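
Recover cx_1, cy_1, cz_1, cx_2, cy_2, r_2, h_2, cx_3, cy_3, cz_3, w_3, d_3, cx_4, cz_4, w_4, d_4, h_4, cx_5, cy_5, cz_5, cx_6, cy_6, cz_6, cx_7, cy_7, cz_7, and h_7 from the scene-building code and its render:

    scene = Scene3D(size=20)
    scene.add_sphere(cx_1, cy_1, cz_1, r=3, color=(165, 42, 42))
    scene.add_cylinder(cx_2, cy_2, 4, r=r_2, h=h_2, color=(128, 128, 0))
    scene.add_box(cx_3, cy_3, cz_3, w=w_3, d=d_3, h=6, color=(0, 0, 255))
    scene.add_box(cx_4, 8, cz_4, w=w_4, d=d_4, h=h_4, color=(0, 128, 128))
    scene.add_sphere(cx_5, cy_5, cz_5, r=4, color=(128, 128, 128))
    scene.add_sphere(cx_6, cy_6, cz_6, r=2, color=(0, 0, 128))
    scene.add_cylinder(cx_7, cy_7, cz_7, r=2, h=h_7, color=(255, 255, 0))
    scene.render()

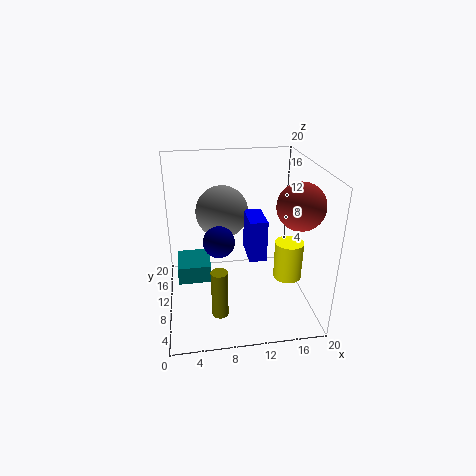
cx_1 = 17, cy_1 = 5.5, cz_1 = 16, cx_2 = 6.5, cy_2 = 2, r_2 = 1, h_2 = 6, cx_3 = 11.5, cy_3 = 9, cz_3 = 6.5, w_3 = 2.5, d_3 = 5, cx_4 = 1.5, cz_4 = 4.5, w_4 = 4.5, d_4 = 5, h_4 = 2.5, cx_5 = 8.5, cy_5 = 16, cz_5 = 11.5, cx_6 = 7, cy_6 = 6.5, cz_6 = 11.5, cx_7 = 17, cy_7 = 8.5, cz_7 = 4, h_7 = 5.5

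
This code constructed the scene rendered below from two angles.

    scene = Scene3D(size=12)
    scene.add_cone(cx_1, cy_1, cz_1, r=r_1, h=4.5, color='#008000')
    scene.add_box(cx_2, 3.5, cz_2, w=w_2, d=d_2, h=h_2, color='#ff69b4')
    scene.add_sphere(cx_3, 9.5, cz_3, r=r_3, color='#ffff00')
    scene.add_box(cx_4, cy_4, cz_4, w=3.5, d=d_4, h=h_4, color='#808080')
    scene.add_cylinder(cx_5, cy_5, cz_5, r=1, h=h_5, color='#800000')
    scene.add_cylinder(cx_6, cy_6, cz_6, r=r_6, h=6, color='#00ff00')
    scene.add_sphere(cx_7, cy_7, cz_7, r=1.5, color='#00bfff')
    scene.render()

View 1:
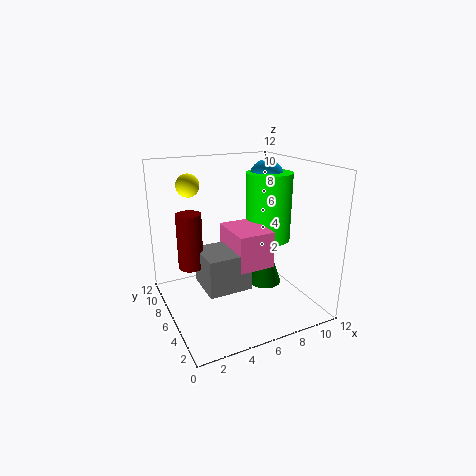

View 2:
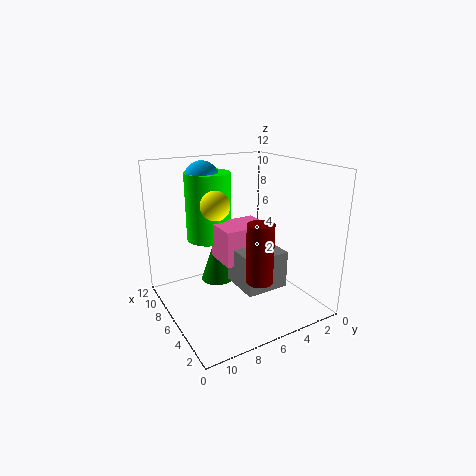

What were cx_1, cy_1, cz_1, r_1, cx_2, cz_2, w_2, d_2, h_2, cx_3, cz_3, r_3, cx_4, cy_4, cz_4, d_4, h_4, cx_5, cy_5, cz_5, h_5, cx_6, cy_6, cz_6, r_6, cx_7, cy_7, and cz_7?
cx_1 = 9
cy_1 = 6.5
cz_1 = 1
r_1 = 1.5
cx_2 = 5
cz_2 = 4
w_2 = 3
d_2 = 4
h_2 = 3
cx_3 = 3
cz_3 = 10
r_3 = 1
cx_4 = 2.5
cy_4 = 3.5
cz_4 = 2.5
d_4 = 3.5
h_4 = 3
cx_5 = 2
cy_5 = 6.5
cz_5 = 4
h_5 = 4.5
cx_6 = 9.5
cy_6 = 7
cz_6 = 5
r_6 = 2
cx_7 = 9.5
cy_7 = 7.5
cz_7 = 10.5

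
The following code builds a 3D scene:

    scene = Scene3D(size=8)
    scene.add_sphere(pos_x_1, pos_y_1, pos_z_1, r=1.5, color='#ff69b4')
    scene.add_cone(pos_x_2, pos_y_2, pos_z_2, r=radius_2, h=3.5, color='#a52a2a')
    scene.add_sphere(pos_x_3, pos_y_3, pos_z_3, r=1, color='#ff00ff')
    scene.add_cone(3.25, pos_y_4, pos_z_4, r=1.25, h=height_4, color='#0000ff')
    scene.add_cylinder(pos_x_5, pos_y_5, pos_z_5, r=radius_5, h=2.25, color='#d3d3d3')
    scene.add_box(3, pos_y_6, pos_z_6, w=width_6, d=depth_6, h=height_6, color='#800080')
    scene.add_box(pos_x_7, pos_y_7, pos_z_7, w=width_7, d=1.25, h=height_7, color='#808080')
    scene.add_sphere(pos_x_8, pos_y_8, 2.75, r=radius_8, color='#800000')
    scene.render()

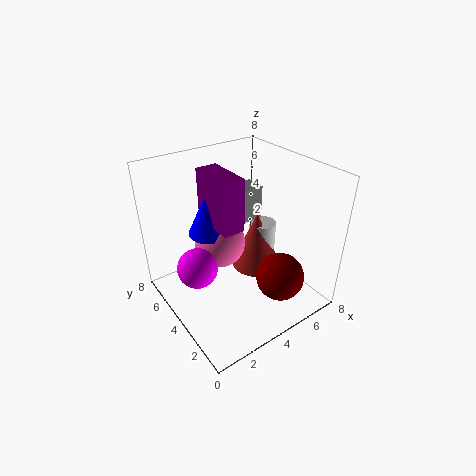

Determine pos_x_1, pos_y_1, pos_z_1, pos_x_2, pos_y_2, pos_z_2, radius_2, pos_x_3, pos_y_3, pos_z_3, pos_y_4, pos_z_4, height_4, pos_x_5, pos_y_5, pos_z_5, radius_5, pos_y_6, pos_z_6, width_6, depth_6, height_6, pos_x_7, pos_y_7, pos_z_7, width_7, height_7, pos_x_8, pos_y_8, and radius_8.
pos_x_1 = 3.75
pos_y_1 = 5.5
pos_z_1 = 3
pos_x_2 = 5.75
pos_y_2 = 4.5
pos_z_2 = 1.25
radius_2 = 1.5
pos_x_3 = 1
pos_y_3 = 3.25
pos_z_3 = 3.75
pos_y_4 = 5.75
pos_z_4 = 3.75
height_4 = 2.75
pos_x_5 = 6.25
pos_y_5 = 4.5
pos_z_5 = 1.75
radius_5 = 0.75
pos_y_6 = 3.75
pos_z_6 = 4.5
width_6 = 1.25
depth_6 = 2.75
height_6 = 3
pos_x_7 = 5
pos_y_7 = 4.75
pos_z_7 = 4.25
width_7 = 1.25
height_7 = 2
pos_x_8 = 4.75
pos_y_8 = 1.25
radius_8 = 1.25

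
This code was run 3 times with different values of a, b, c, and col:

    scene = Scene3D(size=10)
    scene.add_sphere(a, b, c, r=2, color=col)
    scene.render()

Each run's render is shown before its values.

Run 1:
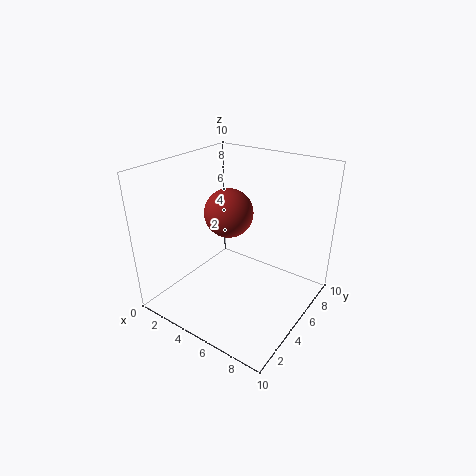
a = 2
b = 8
c = 5
col = 'brown'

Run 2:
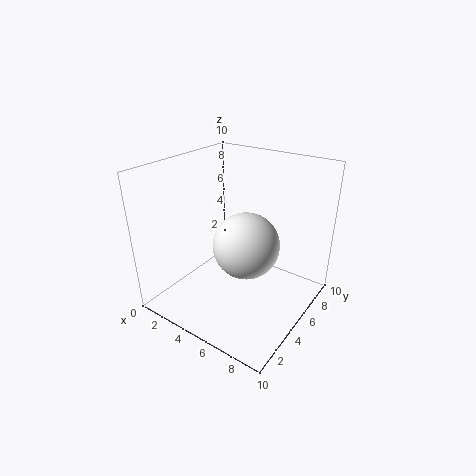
a = 7
b = 3
c = 6
col = 'white'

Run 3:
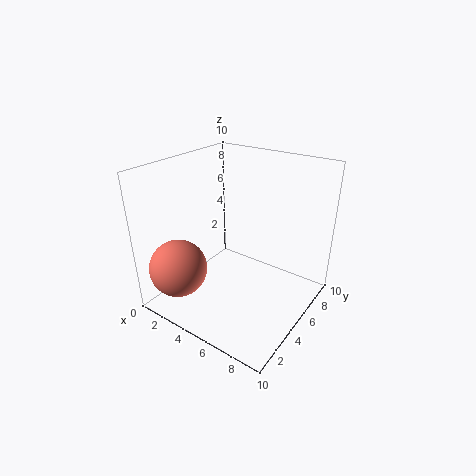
a = 2
b = 2
c = 3
col = 'salmon'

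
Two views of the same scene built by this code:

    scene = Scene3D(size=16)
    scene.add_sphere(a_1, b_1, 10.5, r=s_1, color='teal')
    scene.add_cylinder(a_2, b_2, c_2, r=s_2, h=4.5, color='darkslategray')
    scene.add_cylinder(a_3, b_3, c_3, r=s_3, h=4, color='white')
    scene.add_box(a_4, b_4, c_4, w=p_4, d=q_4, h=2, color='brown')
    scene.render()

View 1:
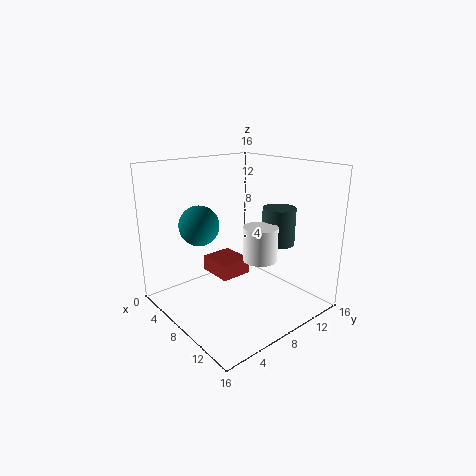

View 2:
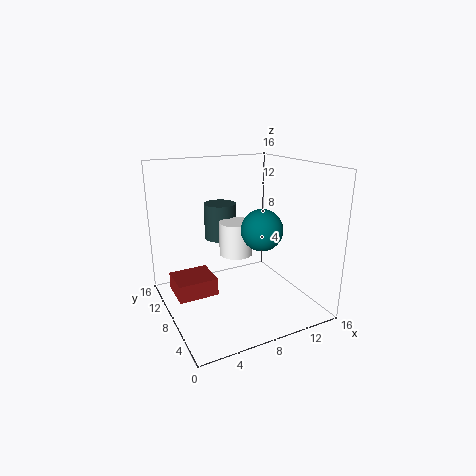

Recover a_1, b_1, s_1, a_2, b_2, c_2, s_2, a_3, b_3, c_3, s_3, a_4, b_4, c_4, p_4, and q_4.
a_1 = 8; b_1 = 3; s_1 = 2; a_2 = 8.5; b_2 = 14; c_2 = 6; s_2 = 2; a_3 = 9; b_3 = 10.5; c_3 = 5; s_3 = 2; a_4 = 1; b_4 = 8; c_4 = 1.5; p_4 = 4.5; q_4 = 4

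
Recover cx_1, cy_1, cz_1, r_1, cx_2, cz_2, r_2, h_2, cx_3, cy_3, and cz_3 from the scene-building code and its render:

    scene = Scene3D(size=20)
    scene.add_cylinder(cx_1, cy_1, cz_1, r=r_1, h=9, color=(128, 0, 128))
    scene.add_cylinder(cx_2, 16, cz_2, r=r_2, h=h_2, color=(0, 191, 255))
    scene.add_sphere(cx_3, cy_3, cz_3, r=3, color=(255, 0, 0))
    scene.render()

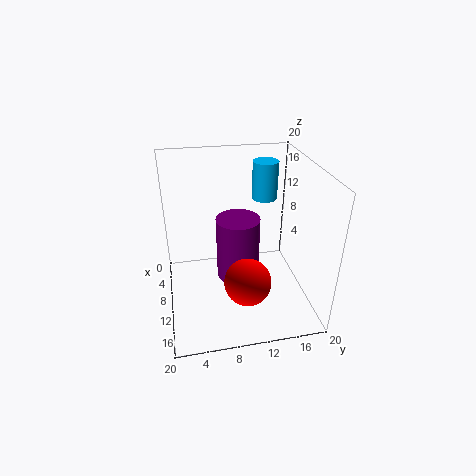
cx_1 = 10
cy_1 = 10
cz_1 = 4
r_1 = 3
cx_2 = 2
cz_2 = 12
r_2 = 2
h_2 = 6
cx_3 = 16
cy_3 = 10
cz_3 = 7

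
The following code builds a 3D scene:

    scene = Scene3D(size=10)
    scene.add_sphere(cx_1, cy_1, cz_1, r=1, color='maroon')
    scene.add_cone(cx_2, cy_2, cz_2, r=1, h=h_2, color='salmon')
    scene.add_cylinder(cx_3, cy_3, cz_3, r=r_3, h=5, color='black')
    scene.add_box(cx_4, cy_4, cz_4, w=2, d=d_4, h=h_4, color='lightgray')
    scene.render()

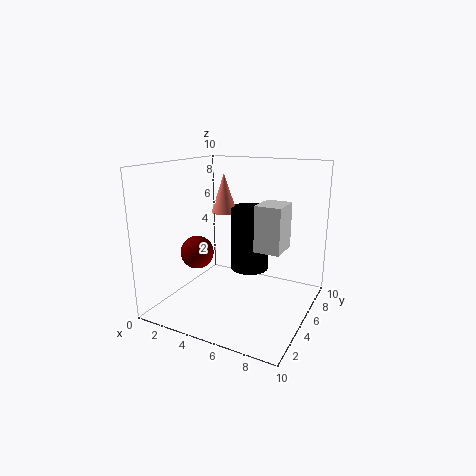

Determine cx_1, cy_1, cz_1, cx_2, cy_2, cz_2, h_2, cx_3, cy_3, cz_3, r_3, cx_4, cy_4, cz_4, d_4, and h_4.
cx_1 = 4, cy_1 = 1.5, cz_1 = 5, cx_2 = 2.5, cy_2 = 7.5, cz_2 = 6, h_2 = 3, cx_3 = 4.5, cy_3 = 8, cz_3 = 1.5, r_3 = 1.5, cx_4 = 5.5, cy_4 = 6.5, cz_4 = 3.5, d_4 = 2.5, h_4 = 3.5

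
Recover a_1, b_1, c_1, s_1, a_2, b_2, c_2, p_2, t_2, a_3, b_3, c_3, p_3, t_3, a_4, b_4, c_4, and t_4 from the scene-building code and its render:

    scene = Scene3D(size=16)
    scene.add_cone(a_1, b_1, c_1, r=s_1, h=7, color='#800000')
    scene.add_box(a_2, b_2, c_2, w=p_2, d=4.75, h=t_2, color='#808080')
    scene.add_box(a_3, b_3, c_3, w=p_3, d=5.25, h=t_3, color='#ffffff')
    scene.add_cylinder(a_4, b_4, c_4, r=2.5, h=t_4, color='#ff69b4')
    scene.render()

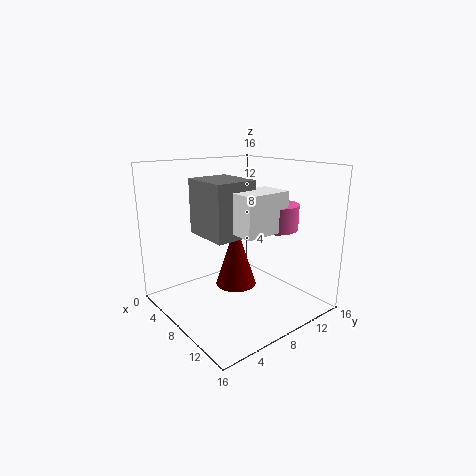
a_1 = 8.25, b_1 = 7.5, c_1 = 2.75, s_1 = 2.25, a_2 = 4.25, b_2 = 4.25, c_2 = 8.5, p_2 = 5.5, t_2 = 6, a_3 = 8.75, b_3 = 6, c_3 = 9.25, p_3 = 3.5, t_3 = 4.25, a_4 = 10.25, b_4 = 11.5, c_4 = 9, t_4 = 2.75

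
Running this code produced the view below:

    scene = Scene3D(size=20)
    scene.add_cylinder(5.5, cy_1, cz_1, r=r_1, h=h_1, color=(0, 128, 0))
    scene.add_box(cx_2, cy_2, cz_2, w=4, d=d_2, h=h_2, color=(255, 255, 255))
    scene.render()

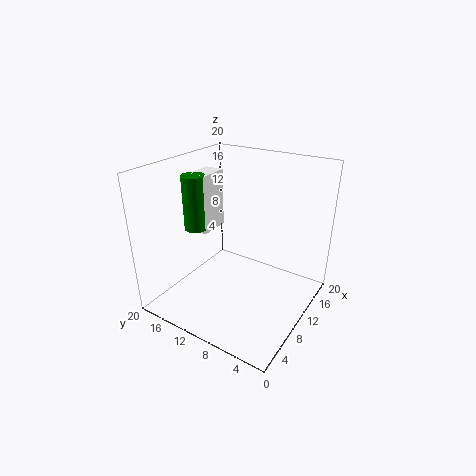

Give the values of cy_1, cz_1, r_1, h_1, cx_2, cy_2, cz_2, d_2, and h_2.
cy_1 = 13.5
cz_1 = 12.5
r_1 = 1.5
h_1 = 7
cx_2 = 5.5
cy_2 = 12
cz_2 = 12
d_2 = 2.5
h_2 = 7.5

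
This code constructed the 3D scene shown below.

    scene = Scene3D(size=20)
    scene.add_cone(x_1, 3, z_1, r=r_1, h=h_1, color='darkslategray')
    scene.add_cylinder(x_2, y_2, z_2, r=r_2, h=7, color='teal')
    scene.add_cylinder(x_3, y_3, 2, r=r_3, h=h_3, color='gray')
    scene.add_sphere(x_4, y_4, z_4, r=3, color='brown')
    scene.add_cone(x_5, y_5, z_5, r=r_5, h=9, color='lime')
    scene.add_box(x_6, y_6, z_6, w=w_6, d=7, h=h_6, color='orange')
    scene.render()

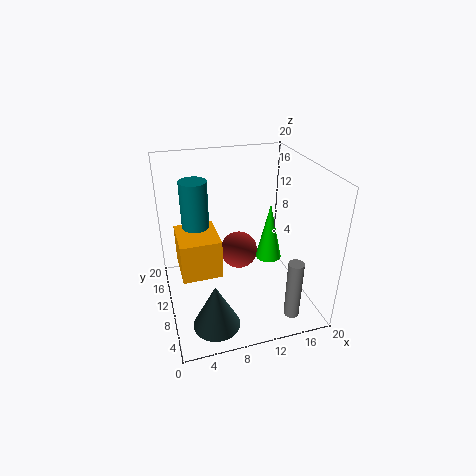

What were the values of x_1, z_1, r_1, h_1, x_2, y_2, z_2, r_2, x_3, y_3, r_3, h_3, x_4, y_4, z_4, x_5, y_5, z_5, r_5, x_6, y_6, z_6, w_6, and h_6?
x_1 = 5, z_1 = 2, r_1 = 3, h_1 = 6, x_2 = 5, y_2 = 15, z_2 = 10, r_2 = 2, x_3 = 15, y_3 = 2, r_3 = 1, h_3 = 8, x_4 = 12, y_4 = 16, z_4 = 4, x_5 = 16, y_5 = 13, z_5 = 4, r_5 = 2, x_6 = 2, y_6 = 11, z_6 = 3, w_6 = 6, h_6 = 6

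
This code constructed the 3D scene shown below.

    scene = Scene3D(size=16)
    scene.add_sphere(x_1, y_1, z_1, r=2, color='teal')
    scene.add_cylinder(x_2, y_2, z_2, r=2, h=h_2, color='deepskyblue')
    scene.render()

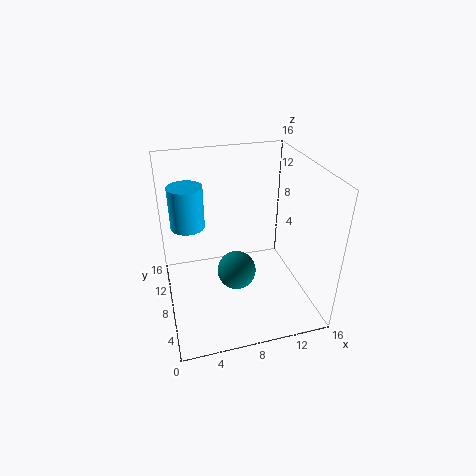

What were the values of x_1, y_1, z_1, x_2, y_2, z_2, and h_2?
x_1 = 7
y_1 = 5
z_1 = 6
x_2 = 3
y_2 = 12
z_2 = 8
h_2 = 5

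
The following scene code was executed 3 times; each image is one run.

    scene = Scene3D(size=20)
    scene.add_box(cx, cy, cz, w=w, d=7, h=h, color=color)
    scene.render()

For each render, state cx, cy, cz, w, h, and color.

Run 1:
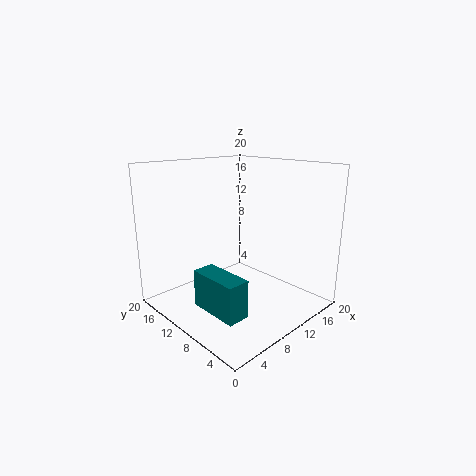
cx = 3
cy = 4
cz = 2
w = 3
h = 5
color = 'teal'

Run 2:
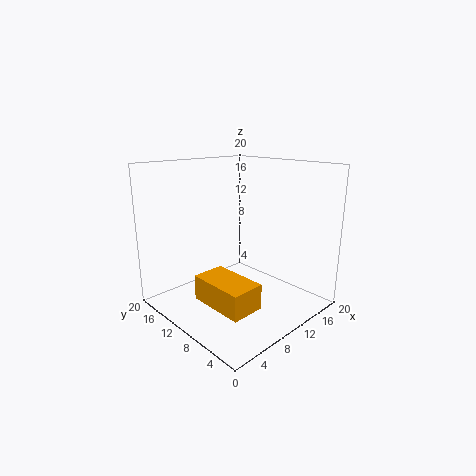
cx = 1
cy = 1
cz = 5
w = 4
h = 3
color = 'orange'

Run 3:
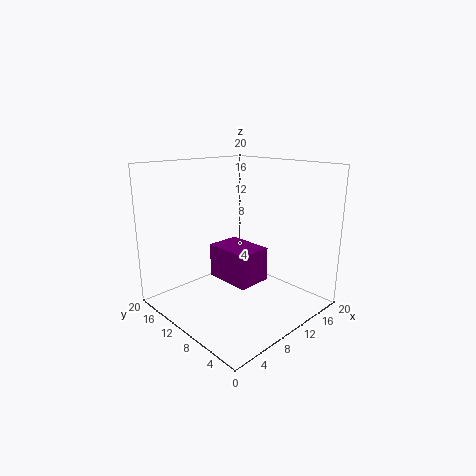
cx = 9
cy = 8
cz = 3
w = 5
h = 5
color = 'purple'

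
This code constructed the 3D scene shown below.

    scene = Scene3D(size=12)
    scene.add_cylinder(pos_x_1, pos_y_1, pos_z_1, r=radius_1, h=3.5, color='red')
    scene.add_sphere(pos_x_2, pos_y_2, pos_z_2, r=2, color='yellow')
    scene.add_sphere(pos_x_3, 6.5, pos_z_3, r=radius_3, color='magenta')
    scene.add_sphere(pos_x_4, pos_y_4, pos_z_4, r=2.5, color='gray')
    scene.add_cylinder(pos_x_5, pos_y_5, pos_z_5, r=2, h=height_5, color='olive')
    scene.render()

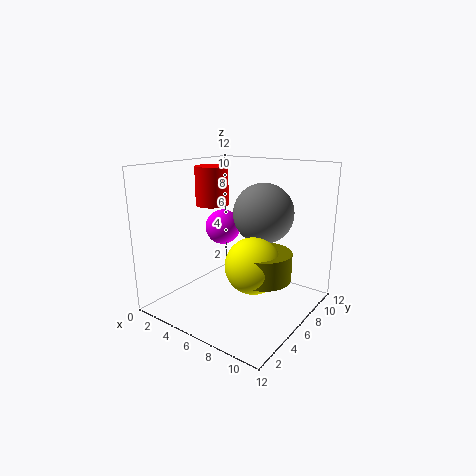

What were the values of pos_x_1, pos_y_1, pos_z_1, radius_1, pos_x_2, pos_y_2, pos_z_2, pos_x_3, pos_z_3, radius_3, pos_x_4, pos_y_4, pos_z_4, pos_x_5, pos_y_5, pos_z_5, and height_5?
pos_x_1 = 2; pos_y_1 = 7.5; pos_z_1 = 8; radius_1 = 1.5; pos_x_2 = 9.5; pos_y_2 = 3; pos_z_2 = 5.5; pos_x_3 = 4; pos_z_3 = 6.5; radius_3 = 1.5; pos_x_4 = 7.5; pos_y_4 = 7.5; pos_z_4 = 8; pos_x_5 = 10; pos_y_5 = 3.5; pos_z_5 = 4.5; height_5 = 2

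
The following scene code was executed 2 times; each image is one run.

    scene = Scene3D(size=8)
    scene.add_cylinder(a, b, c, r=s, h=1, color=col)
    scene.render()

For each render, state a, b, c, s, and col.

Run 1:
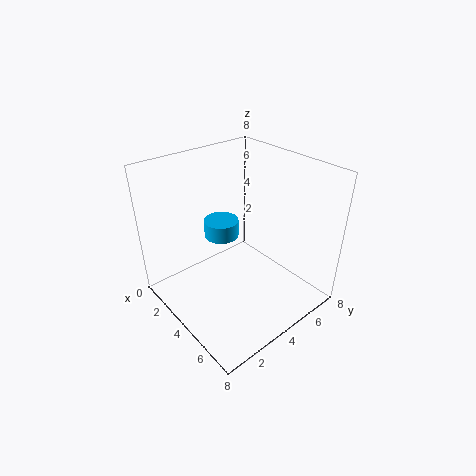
a = 2.5
b = 4
c = 3.5
s = 1
col = 'deepskyblue'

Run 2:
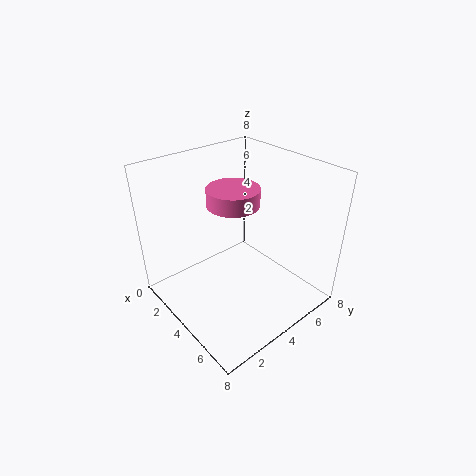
a = 3
b = 4.5
c = 5.5
s = 1.5
col = 'hotpink'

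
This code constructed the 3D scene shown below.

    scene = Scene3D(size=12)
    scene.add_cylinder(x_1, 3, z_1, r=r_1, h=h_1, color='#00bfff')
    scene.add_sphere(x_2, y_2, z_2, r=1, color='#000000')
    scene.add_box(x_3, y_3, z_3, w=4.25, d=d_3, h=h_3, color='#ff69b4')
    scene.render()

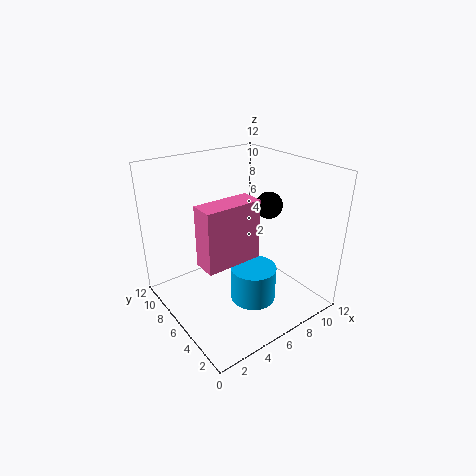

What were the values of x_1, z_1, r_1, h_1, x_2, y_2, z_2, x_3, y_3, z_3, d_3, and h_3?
x_1 = 5.25, z_1 = 2.25, r_1 = 1.75, h_1 = 2.75, x_2 = 7, y_2 = 3.5, z_2 = 9.5, x_3 = 1.25, y_3 = 2.75, z_3 = 6, d_3 = 1.75, h_3 = 4.5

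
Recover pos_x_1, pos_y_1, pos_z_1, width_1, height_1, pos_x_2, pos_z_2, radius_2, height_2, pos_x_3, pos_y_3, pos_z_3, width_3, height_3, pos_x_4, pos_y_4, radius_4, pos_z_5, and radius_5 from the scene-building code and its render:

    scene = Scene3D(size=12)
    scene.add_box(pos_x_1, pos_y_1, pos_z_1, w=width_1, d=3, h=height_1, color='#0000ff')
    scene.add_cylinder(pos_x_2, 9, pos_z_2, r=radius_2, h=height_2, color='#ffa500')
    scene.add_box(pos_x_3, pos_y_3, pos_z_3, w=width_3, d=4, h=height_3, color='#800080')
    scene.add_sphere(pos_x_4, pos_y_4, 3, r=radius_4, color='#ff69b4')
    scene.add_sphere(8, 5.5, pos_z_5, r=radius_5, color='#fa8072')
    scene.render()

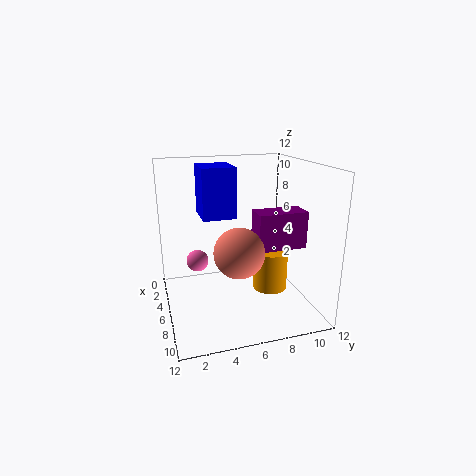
pos_x_1 = 0.5, pos_y_1 = 3.5, pos_z_1 = 7, width_1 = 3.5, height_1 = 4.5, pos_x_2 = 6, pos_z_2 = 1, radius_2 = 1.5, height_2 = 3.5, pos_x_3 = 6.5, pos_y_3 = 7, pos_z_3 = 5.5, width_3 = 2, height_3 = 3, pos_x_4 = 3, pos_y_4 = 3, radius_4 = 1, pos_z_5 = 5.5, radius_5 = 2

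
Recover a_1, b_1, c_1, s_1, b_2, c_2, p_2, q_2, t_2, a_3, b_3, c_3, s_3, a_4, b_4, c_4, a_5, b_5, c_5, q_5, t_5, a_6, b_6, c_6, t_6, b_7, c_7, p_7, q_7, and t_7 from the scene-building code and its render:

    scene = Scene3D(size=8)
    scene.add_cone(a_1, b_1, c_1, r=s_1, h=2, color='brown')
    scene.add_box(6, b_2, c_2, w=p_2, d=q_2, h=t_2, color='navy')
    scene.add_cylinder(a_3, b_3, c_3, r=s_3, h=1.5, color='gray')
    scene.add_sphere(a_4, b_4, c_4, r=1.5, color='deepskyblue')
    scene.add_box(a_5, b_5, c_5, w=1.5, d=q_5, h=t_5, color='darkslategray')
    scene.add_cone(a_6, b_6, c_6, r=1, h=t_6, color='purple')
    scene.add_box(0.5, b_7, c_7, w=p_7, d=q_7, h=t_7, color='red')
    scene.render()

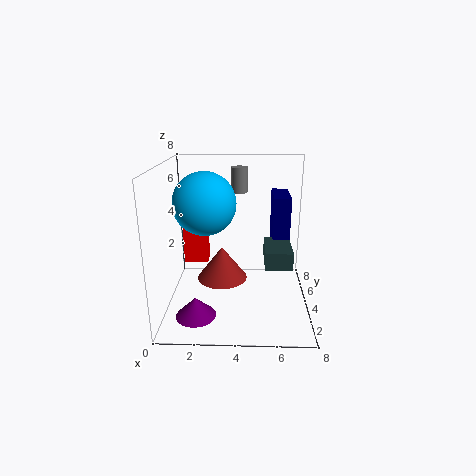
a_1 = 3, b_1 = 5, c_1 = 1, s_1 = 1.5, b_2 = 5, c_2 = 3, p_2 = 1, q_2 = 2.5, t_2 = 3, a_3 = 4, b_3 = 6.5, c_3 = 6, s_3 = 0.5, a_4 = 2.5, b_4 = 2, c_4 = 6.5, a_5 = 5.5, b_5 = 3, c_5 = 2.5, q_5 = 2.5, t_5 = 1, a_6 = 2, b_6 = 1, c_6 = 1, t_6 = 1, b_7 = 6, c_7 = 1.5, p_7 = 1.5, q_7 = 1, t_7 = 3.5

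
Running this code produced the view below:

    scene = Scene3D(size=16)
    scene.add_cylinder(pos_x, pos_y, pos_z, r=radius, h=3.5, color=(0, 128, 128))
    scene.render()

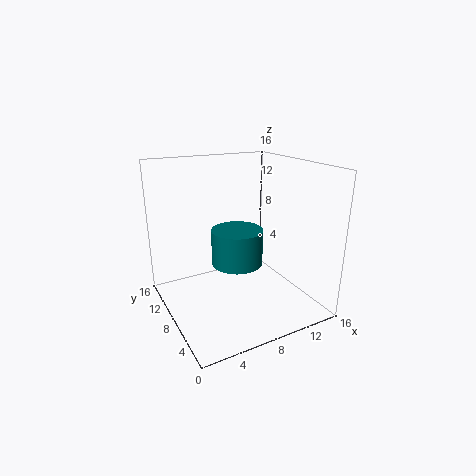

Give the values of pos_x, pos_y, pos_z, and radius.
pos_x = 6, pos_y = 4.5, pos_z = 7, radius = 2.5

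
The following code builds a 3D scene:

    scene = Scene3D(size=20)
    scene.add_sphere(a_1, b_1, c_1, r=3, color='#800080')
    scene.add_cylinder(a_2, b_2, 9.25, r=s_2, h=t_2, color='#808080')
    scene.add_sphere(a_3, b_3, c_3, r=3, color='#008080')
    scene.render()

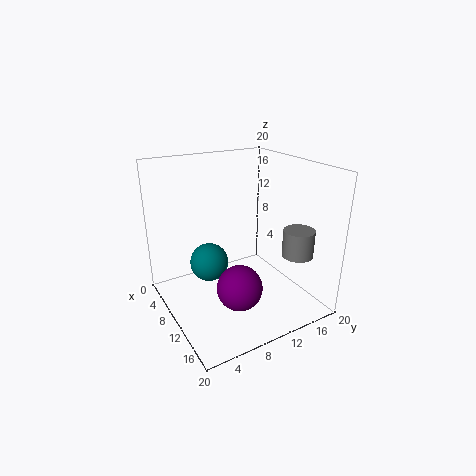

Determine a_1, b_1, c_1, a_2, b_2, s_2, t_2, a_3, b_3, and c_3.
a_1 = 14.25; b_1 = 7.75; c_1 = 5; a_2 = 17; b_2 = 14.75; s_2 = 2; t_2 = 3.5; a_3 = 4; b_3 = 8.25; c_3 = 3.75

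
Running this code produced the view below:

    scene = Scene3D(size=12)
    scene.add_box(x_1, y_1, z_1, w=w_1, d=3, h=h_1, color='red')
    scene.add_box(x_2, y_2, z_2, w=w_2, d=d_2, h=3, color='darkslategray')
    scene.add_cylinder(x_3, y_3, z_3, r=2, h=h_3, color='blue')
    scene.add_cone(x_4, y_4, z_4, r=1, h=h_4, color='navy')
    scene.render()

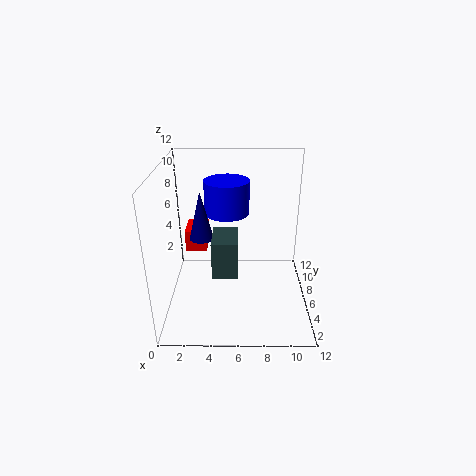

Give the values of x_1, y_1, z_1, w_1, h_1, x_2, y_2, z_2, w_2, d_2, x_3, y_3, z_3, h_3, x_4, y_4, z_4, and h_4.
x_1 = 1, y_1 = 9, z_1 = 3, w_1 = 2, h_1 = 2, x_2 = 4, y_2 = 3, z_2 = 4, w_2 = 2, d_2 = 3, x_3 = 5, y_3 = 9, z_3 = 7, h_3 = 3, x_4 = 3, y_4 = 6, z_4 = 6, h_4 = 4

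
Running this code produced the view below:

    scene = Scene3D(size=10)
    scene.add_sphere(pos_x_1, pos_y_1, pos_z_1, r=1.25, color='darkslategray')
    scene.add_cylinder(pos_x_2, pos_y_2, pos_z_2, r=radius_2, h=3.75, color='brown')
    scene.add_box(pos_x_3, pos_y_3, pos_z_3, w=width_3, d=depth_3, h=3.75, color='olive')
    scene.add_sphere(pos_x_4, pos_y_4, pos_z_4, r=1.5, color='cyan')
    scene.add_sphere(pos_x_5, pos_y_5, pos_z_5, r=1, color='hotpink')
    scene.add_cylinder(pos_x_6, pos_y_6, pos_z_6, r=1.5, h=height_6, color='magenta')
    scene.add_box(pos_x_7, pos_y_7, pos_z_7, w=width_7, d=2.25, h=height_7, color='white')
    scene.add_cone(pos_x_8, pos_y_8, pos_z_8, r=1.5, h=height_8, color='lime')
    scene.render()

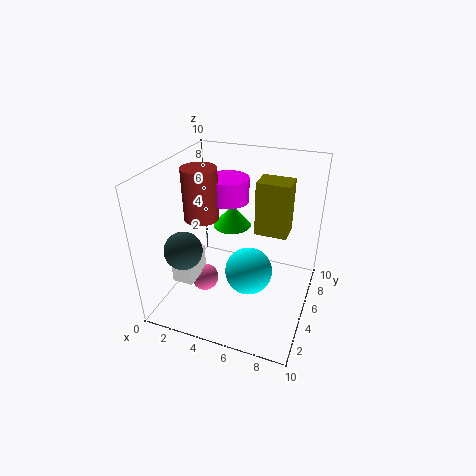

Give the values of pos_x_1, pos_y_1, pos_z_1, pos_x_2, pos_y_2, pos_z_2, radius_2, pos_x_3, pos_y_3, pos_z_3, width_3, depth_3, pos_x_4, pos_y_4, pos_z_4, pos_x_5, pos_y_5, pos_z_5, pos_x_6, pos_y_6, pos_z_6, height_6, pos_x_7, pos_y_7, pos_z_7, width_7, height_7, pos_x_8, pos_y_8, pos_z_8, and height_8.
pos_x_1 = 2.25; pos_y_1 = 2.25; pos_z_1 = 5; pos_x_2 = 2; pos_y_2 = 5.5; pos_z_2 = 5.75; radius_2 = 1.25; pos_x_3 = 6; pos_y_3 = 5.5; pos_z_3 = 5.25; width_3 = 2.25; depth_3 = 1.75; pos_x_4 = 6.5; pos_y_4 = 3; pos_z_4 = 4; pos_x_5 = 2.5; pos_y_5 = 4.5; pos_z_5 = 1.25; pos_x_6 = 3.5; pos_y_6 = 7; pos_z_6 = 6.75; height_6 = 1.75; pos_x_7 = 1; pos_y_7 = 2.5; pos_z_7 = 2; width_7 = 1.5; height_7 = 2; pos_x_8 = 3.25; pos_y_8 = 8.25; pos_z_8 = 4; height_8 = 1.75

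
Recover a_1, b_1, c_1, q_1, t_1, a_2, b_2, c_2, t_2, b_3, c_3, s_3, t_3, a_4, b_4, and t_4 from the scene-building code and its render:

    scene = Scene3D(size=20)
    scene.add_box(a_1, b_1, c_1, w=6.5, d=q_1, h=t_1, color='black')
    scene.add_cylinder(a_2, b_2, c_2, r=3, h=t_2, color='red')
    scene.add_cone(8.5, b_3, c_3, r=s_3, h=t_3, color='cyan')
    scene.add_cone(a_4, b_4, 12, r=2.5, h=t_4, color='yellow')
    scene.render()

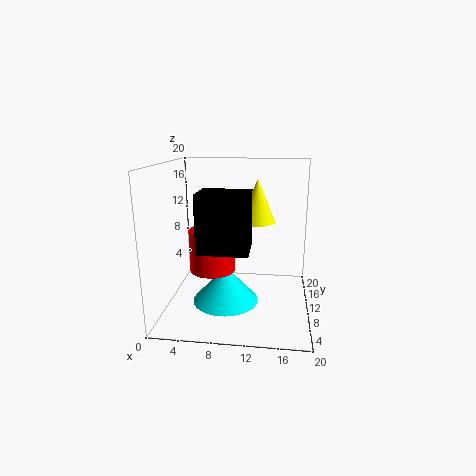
a_1 = 5.5
b_1 = 4
c_1 = 9.5
q_1 = 5
t_1 = 7.5
a_2 = 7
b_2 = 7
c_2 = 6.5
t_2 = 5.5
b_3 = 8
c_3 = 1.5
s_3 = 4.5
t_3 = 5
a_4 = 12.5
b_4 = 11.5
t_4 = 6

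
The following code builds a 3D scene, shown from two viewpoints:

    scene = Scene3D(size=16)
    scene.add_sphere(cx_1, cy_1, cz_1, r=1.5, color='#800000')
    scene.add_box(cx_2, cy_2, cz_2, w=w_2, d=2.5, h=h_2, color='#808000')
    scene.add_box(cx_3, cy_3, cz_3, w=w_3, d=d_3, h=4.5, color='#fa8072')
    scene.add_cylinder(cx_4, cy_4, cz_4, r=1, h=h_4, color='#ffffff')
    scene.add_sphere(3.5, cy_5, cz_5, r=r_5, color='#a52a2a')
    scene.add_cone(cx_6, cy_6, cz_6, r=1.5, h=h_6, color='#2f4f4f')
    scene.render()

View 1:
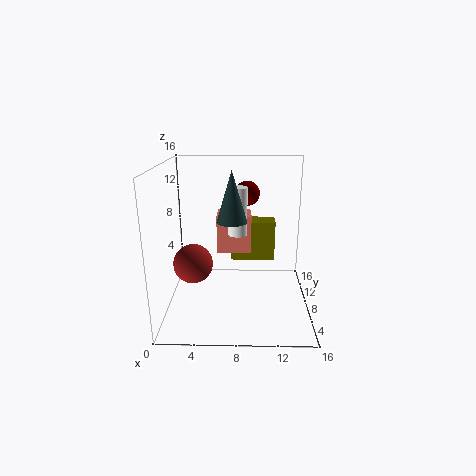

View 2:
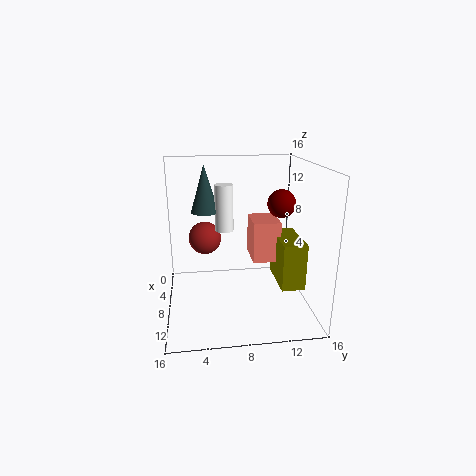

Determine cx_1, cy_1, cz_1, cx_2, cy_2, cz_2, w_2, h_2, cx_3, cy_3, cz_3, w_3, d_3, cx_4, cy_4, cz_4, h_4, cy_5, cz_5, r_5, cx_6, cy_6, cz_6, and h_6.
cx_1 = 9, cy_1 = 12.5, cz_1 = 12, cx_2 = 7, cy_2 = 12, cz_2 = 3.5, w_2 = 5.5, h_2 = 5, cx_3 = 5.5, cy_3 = 9.5, cz_3 = 5.5, w_3 = 4, d_3 = 3, cx_4 = 8, cy_4 = 6.5, cz_4 = 9, h_4 = 5, cy_5 = 4.5, cz_5 = 6.5, r_5 = 2, cx_6 = 7.5, cy_6 = 4.5, cz_6 = 11, h_6 = 5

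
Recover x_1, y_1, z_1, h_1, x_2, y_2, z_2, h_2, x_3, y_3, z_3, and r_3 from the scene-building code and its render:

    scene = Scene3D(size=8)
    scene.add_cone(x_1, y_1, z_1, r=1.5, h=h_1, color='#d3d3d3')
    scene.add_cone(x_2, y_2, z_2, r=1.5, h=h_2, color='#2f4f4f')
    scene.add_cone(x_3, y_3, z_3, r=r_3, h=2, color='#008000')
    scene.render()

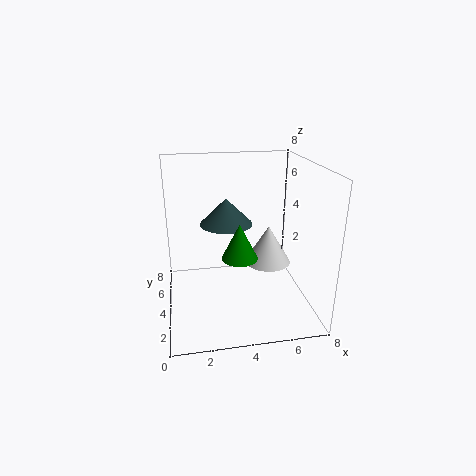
x_1 = 6.5; y_1 = 6.5; z_1 = 1; h_1 = 2.5; x_2 = 3.5; y_2 = 5; z_2 = 4.5; h_2 = 1.5; x_3 = 4; y_3 = 3.5; z_3 = 3; r_3 = 1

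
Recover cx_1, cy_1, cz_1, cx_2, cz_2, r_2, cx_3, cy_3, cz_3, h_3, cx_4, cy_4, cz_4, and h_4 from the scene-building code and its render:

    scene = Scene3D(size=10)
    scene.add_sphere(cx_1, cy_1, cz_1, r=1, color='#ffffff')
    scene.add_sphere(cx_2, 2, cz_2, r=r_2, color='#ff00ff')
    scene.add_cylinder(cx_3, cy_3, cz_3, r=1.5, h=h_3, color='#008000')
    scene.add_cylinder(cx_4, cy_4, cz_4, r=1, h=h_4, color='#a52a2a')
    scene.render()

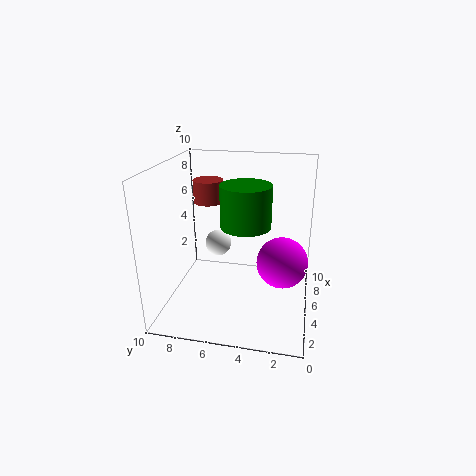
cx_1 = 7, cy_1 = 7, cz_1 = 3.5, cx_2 = 7.5, cz_2 = 2, r_2 = 2, cx_3 = 2.5, cy_3 = 4, cz_3 = 7, h_3 = 2.5, cx_4 = 5, cy_4 = 7, cz_4 = 7.5, h_4 = 1.5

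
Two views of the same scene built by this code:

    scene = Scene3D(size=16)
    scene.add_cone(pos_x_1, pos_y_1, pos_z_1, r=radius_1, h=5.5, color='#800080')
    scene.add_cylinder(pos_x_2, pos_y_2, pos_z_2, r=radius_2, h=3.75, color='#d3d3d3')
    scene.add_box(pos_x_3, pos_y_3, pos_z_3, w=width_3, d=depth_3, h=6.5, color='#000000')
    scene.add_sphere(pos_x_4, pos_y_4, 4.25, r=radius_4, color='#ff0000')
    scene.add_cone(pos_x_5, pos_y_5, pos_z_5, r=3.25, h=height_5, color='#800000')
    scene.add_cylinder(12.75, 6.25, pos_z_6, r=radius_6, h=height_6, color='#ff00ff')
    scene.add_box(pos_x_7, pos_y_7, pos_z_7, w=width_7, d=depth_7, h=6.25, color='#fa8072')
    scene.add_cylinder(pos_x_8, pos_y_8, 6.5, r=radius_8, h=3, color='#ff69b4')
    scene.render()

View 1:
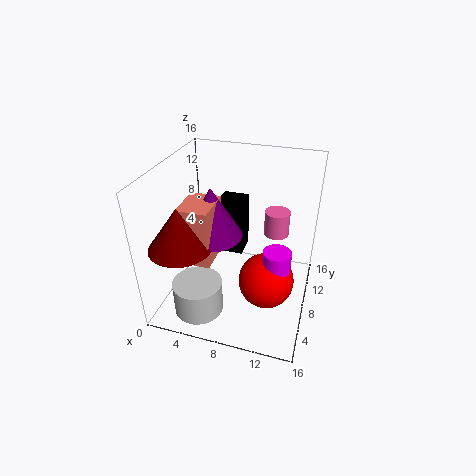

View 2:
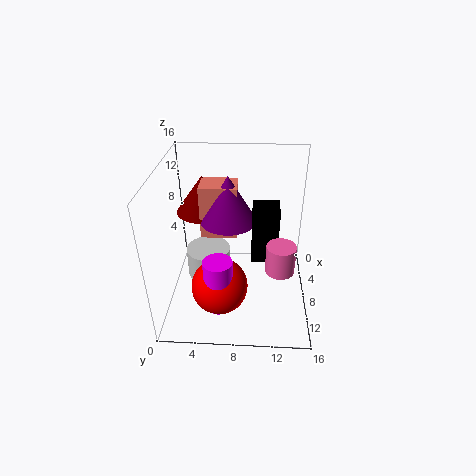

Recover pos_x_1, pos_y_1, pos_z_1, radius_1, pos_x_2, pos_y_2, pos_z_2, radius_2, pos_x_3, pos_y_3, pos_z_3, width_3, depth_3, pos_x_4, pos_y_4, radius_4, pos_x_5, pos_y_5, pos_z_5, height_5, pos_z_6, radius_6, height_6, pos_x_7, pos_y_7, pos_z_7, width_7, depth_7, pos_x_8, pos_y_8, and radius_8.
pos_x_1 = 5.5
pos_y_1 = 6.75
pos_z_1 = 8.75
radius_1 = 3.25
pos_x_2 = 4.5
pos_y_2 = 4
pos_z_2 = 0.25
radius_2 = 2.75
pos_x_3 = 5
pos_y_3 = 9.5
pos_z_3 = 4.75
width_3 = 3
depth_3 = 3
pos_x_4 = 11.75
pos_y_4 = 6.25
radius_4 = 3
pos_x_5 = 3.25
pos_y_5 = 3.5
pos_z_5 = 8.75
height_5 = 4.5
pos_z_6 = 2.5
radius_6 = 1.5
height_6 = 5.75
pos_x_7 = 3
pos_y_7 = 3.5
pos_z_7 = 6.75
width_7 = 3.25
depth_7 = 4.25
pos_x_8 = 11.5
pos_y_8 = 12.5
radius_8 = 1.5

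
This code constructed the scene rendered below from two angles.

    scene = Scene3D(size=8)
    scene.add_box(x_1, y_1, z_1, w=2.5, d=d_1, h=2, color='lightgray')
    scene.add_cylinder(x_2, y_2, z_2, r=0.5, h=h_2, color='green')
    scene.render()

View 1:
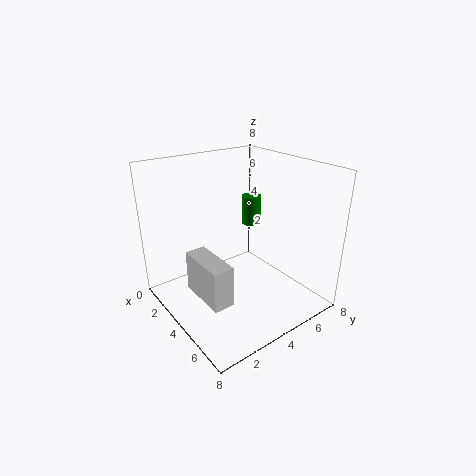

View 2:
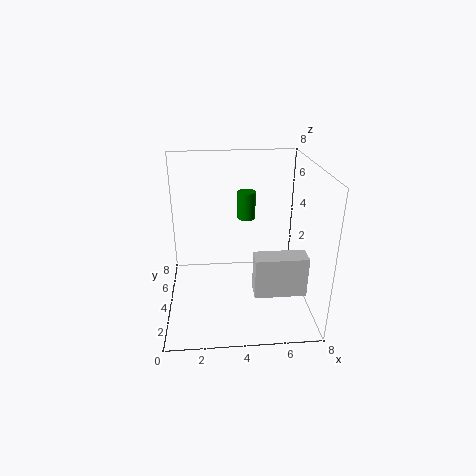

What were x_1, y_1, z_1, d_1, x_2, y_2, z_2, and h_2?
x_1 = 4.5, y_1 = 0.5, z_1 = 2.5, d_1 = 1, x_2 = 4.5, y_2 = 4.5, z_2 = 5, h_2 = 1.5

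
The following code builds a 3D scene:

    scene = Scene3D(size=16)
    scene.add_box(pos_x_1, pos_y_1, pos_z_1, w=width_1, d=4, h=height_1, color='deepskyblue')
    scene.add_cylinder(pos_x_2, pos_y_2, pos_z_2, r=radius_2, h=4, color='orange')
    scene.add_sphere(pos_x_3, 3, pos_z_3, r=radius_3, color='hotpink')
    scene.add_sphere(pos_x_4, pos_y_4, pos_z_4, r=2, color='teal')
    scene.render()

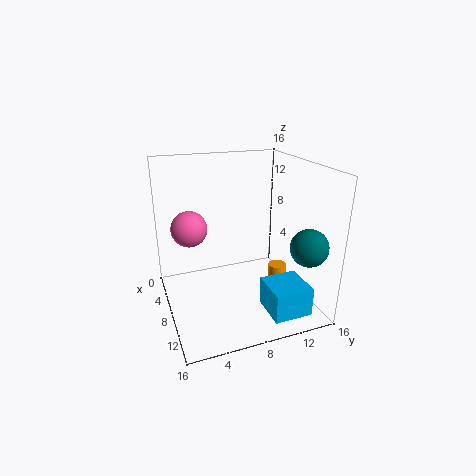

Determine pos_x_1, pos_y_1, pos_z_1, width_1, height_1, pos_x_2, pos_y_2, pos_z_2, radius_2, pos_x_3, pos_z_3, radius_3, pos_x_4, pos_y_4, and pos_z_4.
pos_x_1 = 12, pos_y_1 = 9, pos_z_1 = 2, width_1 = 4, height_1 = 3, pos_x_2 = 10, pos_y_2 = 12, pos_z_2 = 1, radius_2 = 1, pos_x_3 = 6, pos_z_3 = 9, radius_3 = 2, pos_x_4 = 13, pos_y_4 = 14, pos_z_4 = 8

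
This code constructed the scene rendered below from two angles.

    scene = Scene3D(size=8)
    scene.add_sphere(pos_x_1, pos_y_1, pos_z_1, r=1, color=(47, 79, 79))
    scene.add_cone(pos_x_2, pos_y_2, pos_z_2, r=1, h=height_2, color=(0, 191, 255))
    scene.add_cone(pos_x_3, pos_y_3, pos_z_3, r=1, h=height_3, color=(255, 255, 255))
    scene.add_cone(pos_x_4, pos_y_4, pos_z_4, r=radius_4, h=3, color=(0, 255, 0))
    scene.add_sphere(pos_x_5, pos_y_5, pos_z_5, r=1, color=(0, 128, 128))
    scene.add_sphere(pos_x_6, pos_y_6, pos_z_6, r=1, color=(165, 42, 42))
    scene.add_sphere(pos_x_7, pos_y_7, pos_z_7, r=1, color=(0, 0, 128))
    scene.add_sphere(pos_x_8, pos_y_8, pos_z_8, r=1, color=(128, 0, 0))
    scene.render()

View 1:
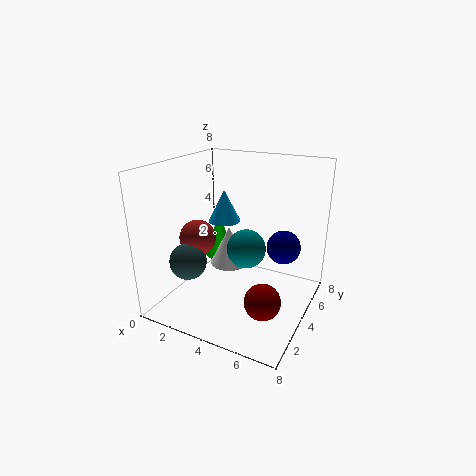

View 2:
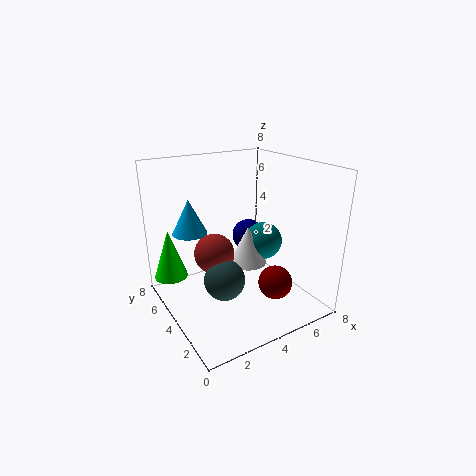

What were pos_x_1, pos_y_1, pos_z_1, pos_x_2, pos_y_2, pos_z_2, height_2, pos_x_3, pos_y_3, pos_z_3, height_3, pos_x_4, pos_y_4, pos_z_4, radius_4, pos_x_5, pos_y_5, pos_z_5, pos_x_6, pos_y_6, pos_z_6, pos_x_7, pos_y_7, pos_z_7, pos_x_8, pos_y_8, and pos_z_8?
pos_x_1 = 2, pos_y_1 = 2, pos_z_1 = 3, pos_x_2 = 2, pos_y_2 = 6, pos_z_2 = 4, height_2 = 2, pos_x_3 = 4, pos_y_3 = 3, pos_z_3 = 3, height_3 = 2, pos_x_4 = 1, pos_y_4 = 7, pos_z_4 = 1, radius_4 = 1, pos_x_5 = 5, pos_y_5 = 3, pos_z_5 = 4, pos_x_6 = 2, pos_y_6 = 3, pos_z_6 = 4, pos_x_7 = 6, pos_y_7 = 6, pos_z_7 = 3, pos_x_8 = 6, pos_y_8 = 3, pos_z_8 = 1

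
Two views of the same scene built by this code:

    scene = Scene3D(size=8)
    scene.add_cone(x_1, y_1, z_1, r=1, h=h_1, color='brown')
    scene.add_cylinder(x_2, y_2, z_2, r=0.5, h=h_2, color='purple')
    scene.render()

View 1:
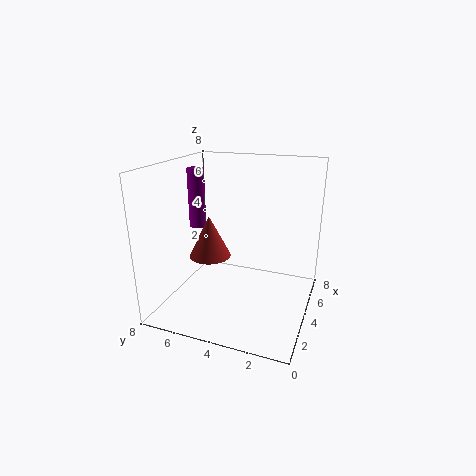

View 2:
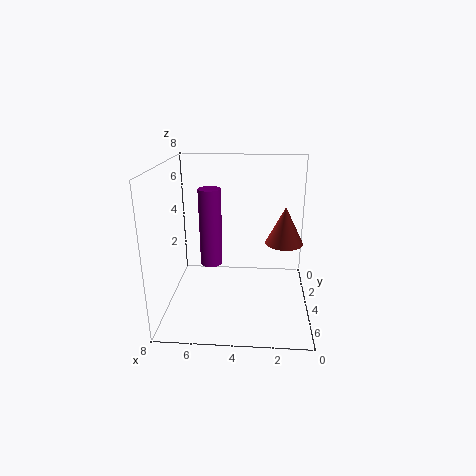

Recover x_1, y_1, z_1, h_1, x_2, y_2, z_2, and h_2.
x_1 = 1.5; y_1 = 4.5; z_1 = 4; h_1 = 2; x_2 = 5; y_2 = 7; z_2 = 4; h_2 = 3.5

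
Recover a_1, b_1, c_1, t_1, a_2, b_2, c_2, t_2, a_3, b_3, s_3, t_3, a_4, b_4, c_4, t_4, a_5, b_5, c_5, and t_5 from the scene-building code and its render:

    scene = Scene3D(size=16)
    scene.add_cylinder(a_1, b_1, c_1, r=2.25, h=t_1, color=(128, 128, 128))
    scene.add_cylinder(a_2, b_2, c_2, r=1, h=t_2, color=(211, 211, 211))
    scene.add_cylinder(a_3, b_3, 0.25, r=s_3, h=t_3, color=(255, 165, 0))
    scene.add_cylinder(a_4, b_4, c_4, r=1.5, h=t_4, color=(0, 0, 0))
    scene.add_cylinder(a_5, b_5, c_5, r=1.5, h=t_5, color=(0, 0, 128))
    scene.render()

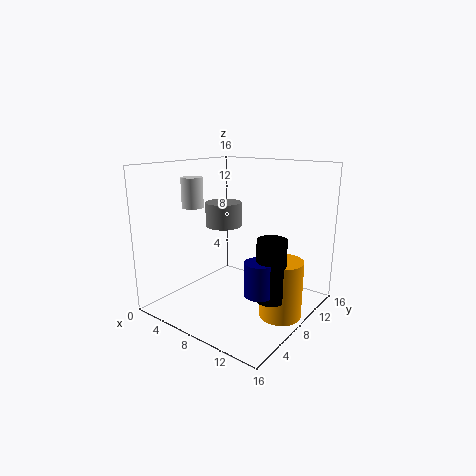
a_1 = 3.5
b_1 = 11
c_1 = 8
t_1 = 3
a_2 = 7.5
b_2 = 1.75
c_2 = 12.5
t_2 = 2.75
a_3 = 13.5
b_3 = 8.25
s_3 = 2.25
t_3 = 6.25
a_4 = 13.25
b_4 = 6.5
c_4 = 2.75
t_4 = 6.5
a_5 = 12.5
b_5 = 5.5
c_5 = 3.5
t_5 = 3.5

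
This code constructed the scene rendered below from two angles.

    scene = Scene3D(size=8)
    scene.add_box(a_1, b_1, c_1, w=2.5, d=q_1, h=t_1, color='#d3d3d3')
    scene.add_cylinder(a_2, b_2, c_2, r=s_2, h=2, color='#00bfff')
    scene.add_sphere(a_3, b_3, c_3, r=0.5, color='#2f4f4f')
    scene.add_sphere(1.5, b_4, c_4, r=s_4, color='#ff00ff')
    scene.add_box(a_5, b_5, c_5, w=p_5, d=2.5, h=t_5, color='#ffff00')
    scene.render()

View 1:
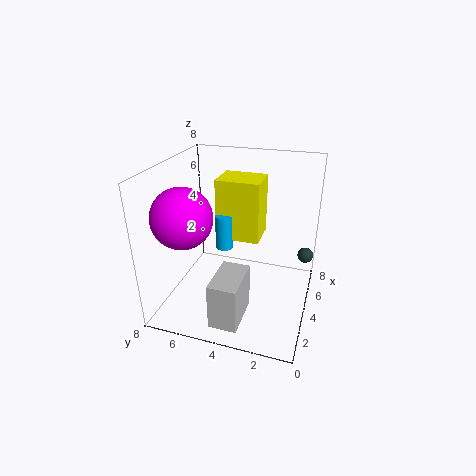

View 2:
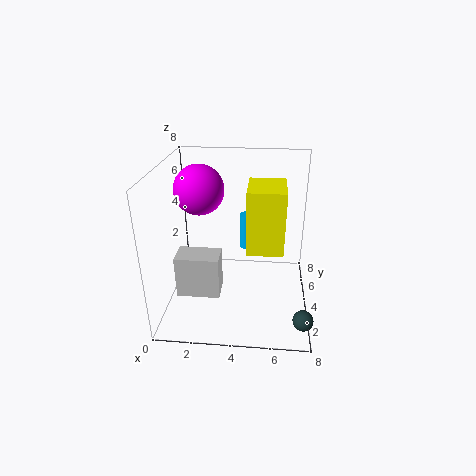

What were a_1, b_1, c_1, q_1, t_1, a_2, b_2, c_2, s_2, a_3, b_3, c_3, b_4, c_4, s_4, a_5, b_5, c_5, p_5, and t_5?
a_1 = 0.5, b_1 = 3, c_1 = 0.5, q_1 = 1.5, t_1 = 2.5, a_2 = 4.5, b_2 = 5, c_2 = 3, s_2 = 0.5, a_3 = 7.5, b_3 = 0.5, c_3 = 1.5, b_4 = 6, c_4 = 6, s_4 = 1.5, a_5 = 4.5, b_5 = 3, c_5 = 3.5, p_5 = 2, t_5 = 3.5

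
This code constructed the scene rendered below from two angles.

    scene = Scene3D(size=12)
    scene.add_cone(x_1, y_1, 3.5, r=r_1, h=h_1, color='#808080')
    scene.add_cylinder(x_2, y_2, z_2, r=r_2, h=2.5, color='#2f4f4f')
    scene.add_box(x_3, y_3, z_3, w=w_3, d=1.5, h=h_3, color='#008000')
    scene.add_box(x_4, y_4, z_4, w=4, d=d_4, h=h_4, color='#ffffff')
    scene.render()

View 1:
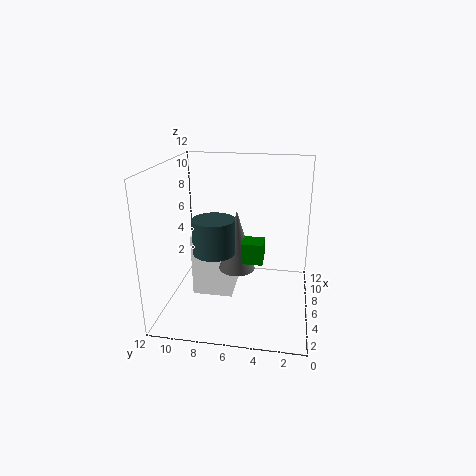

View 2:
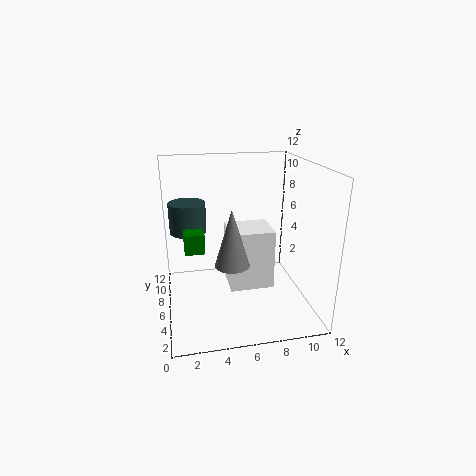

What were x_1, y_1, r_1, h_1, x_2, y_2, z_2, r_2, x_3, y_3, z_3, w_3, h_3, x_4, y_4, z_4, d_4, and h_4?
x_1 = 5.5, y_1 = 6, r_1 = 1.5, h_1 = 5, x_2 = 2, y_2 = 7, z_2 = 6.5, r_2 = 1.5, x_3 = 1.5, y_3 = 3.5, z_3 = 6, w_3 = 1.5, h_3 = 1.5, x_4 = 5.5, y_4 = 6.5, z_4 = 0.5, d_4 = 3.5, h_4 = 5.5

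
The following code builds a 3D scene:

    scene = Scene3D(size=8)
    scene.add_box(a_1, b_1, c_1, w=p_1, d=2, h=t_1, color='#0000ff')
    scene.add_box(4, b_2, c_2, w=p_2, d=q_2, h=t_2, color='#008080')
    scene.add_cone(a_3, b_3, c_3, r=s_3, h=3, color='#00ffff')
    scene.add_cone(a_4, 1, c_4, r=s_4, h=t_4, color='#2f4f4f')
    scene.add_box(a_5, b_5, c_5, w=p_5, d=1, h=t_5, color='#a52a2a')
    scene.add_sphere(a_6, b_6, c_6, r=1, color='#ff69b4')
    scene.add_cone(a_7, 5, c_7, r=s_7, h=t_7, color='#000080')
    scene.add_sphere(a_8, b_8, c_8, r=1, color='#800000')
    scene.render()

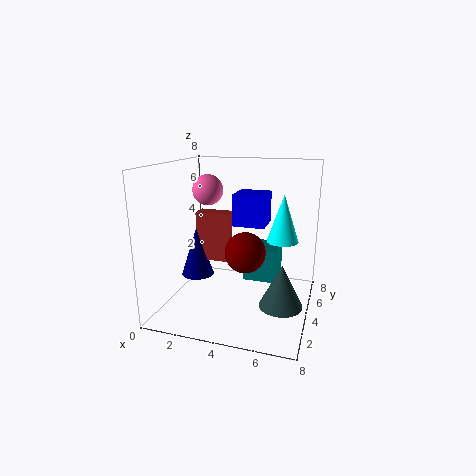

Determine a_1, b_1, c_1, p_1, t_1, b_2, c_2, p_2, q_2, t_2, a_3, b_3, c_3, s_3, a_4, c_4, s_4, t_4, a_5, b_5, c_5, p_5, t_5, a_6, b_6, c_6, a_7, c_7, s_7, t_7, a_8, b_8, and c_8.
a_1 = 3, b_1 = 6, c_1 = 4, p_1 = 2, t_1 = 2, b_2 = 5, c_2 = 1, p_2 = 2, q_2 = 2, t_2 = 2, a_3 = 6, b_3 = 7, c_3 = 3, s_3 = 1, a_4 = 7, c_4 = 2, s_4 = 1, t_4 = 2, a_5 = 1, b_5 = 5, c_5 = 2, p_5 = 2, t_5 = 3, a_6 = 1, b_6 = 7, c_6 = 6, a_7 = 1, c_7 = 1, s_7 = 1, t_7 = 3, a_8 = 5, b_8 = 2, c_8 = 4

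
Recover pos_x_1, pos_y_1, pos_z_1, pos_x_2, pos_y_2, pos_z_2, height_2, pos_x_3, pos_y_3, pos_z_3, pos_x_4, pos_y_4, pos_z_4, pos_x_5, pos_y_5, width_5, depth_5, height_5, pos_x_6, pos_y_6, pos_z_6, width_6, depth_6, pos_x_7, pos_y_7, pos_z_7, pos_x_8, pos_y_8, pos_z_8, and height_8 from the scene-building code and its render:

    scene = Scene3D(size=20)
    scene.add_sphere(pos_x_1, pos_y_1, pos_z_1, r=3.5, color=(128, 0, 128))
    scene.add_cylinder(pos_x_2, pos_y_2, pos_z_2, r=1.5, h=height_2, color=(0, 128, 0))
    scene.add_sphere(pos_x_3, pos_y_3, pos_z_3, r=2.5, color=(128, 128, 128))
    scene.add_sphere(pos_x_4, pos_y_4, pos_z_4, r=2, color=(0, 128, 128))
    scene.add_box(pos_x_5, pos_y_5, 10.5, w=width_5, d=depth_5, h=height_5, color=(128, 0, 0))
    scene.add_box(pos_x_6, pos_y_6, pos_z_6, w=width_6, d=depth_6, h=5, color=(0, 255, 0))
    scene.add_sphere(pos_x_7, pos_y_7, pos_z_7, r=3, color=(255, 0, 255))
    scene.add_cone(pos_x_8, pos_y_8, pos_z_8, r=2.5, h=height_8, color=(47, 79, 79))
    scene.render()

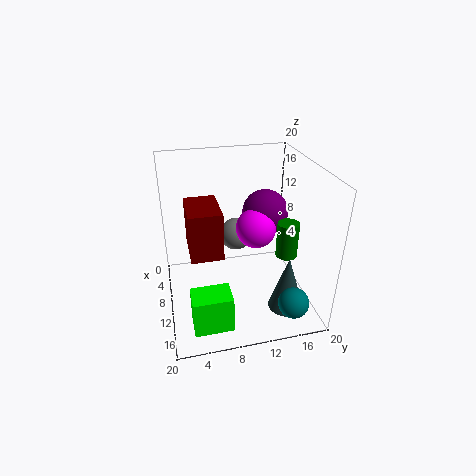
pos_x_1 = 5
pos_y_1 = 15.5
pos_z_1 = 11
pos_x_2 = 12
pos_y_2 = 16.5
pos_z_2 = 7.5
height_2 = 5
pos_x_3 = 4.5
pos_y_3 = 11
pos_z_3 = 7.5
pos_x_4 = 18
pos_y_4 = 15.5
pos_z_4 = 4
pos_x_5 = 9.5
pos_y_5 = 3
width_5 = 6
depth_5 = 4
height_5 = 6
pos_x_6 = 15
pos_y_6 = 2.5
pos_z_6 = 1.5
width_6 = 3.5
depth_6 = 5
pos_x_7 = 7
pos_y_7 = 13.5
pos_z_7 = 9.5
pos_x_8 = 14.5
pos_y_8 = 16
pos_z_8 = 0.5
height_8 = 8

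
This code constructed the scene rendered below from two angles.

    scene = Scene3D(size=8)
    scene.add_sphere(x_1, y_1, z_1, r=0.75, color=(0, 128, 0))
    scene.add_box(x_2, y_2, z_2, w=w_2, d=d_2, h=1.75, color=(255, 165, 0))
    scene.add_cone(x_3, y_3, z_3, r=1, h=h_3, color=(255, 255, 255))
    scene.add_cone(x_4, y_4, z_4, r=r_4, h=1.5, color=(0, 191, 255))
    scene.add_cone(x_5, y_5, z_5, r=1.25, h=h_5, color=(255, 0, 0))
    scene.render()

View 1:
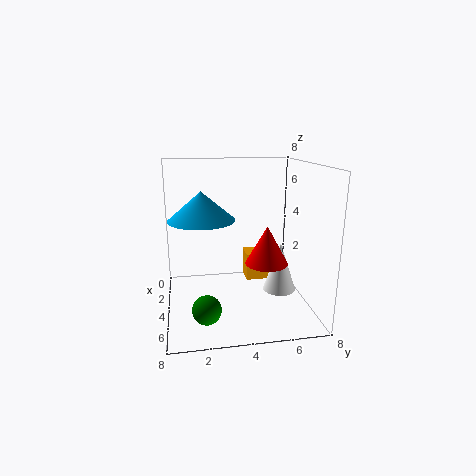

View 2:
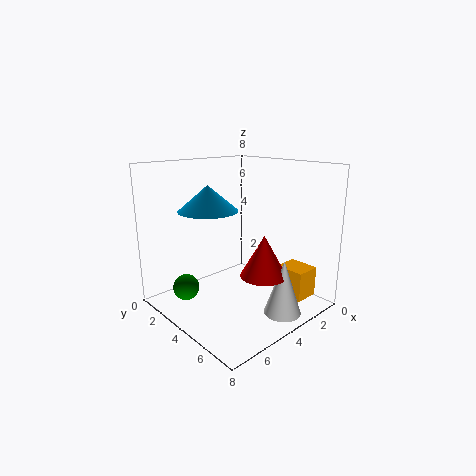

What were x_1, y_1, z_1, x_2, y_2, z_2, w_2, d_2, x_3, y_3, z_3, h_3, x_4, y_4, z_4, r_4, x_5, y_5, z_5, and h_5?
x_1 = 6.25, y_1 = 2, z_1 = 1, x_2 = 0.25, y_2 = 5, z_2 = 0.25, w_2 = 1.5, d_2 = 1.75, x_3 = 3.25, y_3 = 6.75, z_3 = 0.25, h_3 = 3, x_4 = 4.5, y_4 = 2, z_4 = 5.25, r_4 = 1.75, x_5 = 3.75, y_5 = 5.75, z_5 = 2.25, h_5 = 2.25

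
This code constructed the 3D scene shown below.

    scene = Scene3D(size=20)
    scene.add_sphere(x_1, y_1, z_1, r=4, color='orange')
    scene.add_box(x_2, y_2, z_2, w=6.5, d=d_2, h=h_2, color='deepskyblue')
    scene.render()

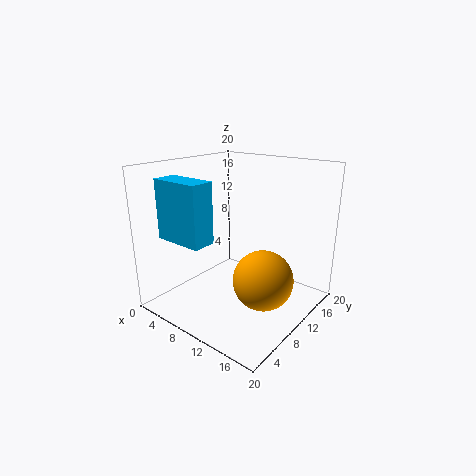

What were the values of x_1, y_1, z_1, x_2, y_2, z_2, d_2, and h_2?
x_1 = 15; y_1 = 9; z_1 = 5.5; x_2 = 4.5; y_2 = 1; z_2 = 11.5; d_2 = 3; h_2 = 7.5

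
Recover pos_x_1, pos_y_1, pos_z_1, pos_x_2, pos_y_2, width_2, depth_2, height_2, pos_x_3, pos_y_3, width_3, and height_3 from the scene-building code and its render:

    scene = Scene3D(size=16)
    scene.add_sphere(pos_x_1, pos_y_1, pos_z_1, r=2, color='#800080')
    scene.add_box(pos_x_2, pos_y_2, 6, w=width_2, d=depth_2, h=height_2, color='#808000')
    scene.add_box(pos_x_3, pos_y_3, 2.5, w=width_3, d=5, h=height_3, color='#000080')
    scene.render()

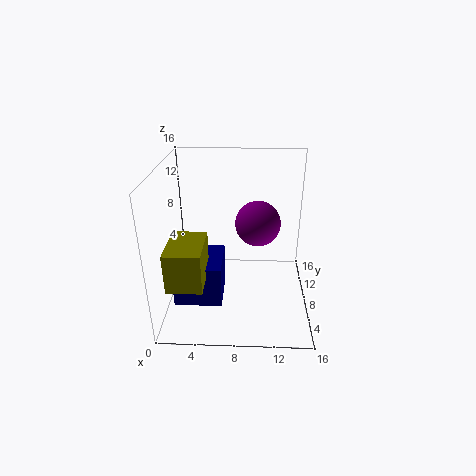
pos_x_1 = 10; pos_y_1 = 2.5; pos_z_1 = 12.5; pos_x_2 = 1.5; pos_y_2 = 0.5; width_2 = 3.5; depth_2 = 5; height_2 = 4; pos_x_3 = 1.5; pos_y_3 = 3; width_3 = 5; height_3 = 4.5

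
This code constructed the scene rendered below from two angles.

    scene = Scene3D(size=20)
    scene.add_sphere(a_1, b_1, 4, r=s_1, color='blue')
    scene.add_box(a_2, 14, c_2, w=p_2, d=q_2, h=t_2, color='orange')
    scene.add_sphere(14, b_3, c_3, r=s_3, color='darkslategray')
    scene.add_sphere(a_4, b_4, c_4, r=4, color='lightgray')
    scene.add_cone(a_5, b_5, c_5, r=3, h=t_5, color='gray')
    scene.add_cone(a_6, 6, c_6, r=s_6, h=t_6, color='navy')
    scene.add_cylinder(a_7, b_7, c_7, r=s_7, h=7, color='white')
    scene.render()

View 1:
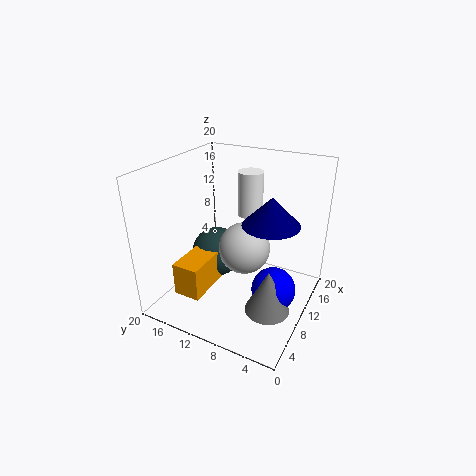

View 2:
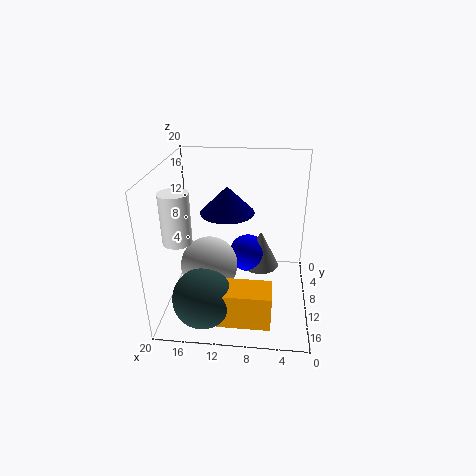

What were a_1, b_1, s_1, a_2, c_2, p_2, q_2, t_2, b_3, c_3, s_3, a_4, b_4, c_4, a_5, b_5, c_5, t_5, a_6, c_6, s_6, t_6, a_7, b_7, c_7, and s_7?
a_1 = 9; b_1 = 4; s_1 = 3; a_2 = 5; c_2 = 1; p_2 = 7; q_2 = 4; t_2 = 5; b_3 = 16; c_3 = 4; s_3 = 4; a_4 = 14; b_4 = 11; c_4 = 6; a_5 = 7; b_5 = 4; c_5 = 2; t_5 = 6; a_6 = 12; c_6 = 12; s_6 = 4; t_6 = 4; a_7 = 18; b_7 = 12; c_7 = 10; s_7 = 2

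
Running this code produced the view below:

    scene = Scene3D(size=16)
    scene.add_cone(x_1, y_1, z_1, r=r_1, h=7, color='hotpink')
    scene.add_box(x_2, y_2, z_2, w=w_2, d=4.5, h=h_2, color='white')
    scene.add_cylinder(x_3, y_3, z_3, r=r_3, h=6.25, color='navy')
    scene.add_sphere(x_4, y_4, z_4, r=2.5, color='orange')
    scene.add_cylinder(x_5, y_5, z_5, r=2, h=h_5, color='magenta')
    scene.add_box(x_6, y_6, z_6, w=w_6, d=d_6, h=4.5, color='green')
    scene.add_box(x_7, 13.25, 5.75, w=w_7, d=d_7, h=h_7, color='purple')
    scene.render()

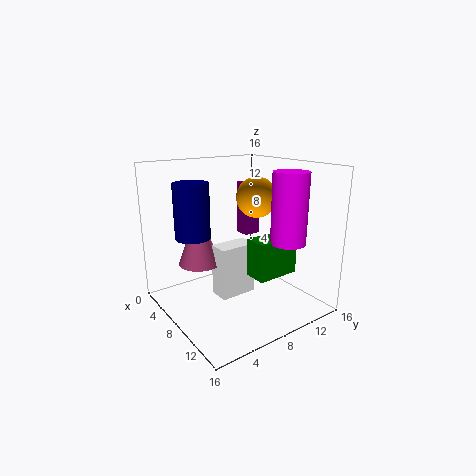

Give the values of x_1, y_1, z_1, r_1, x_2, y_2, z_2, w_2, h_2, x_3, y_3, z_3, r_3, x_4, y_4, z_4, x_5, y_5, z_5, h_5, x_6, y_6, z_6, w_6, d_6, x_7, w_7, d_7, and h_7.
x_1 = 3.5
y_1 = 5.5
z_1 = 4
r_1 = 2.5
x_2 = 4.75
y_2 = 6.5
z_2 = 0.25
w_2 = 2.5
h_2 = 6.25
x_3 = 4.5
y_3 = 4.25
z_3 = 7.75
r_3 = 2
x_4 = 5.25
y_4 = 12.75
z_4 = 11.5
x_5 = 11
y_5 = 12.75
z_5 = 7.25
h_5 = 8
x_6 = 7.75
y_6 = 9.5
z_6 = 3
w_6 = 2.75
d_6 = 5.25
x_7 = 0.5
w_7 = 2
d_7 = 2.25
h_7 = 7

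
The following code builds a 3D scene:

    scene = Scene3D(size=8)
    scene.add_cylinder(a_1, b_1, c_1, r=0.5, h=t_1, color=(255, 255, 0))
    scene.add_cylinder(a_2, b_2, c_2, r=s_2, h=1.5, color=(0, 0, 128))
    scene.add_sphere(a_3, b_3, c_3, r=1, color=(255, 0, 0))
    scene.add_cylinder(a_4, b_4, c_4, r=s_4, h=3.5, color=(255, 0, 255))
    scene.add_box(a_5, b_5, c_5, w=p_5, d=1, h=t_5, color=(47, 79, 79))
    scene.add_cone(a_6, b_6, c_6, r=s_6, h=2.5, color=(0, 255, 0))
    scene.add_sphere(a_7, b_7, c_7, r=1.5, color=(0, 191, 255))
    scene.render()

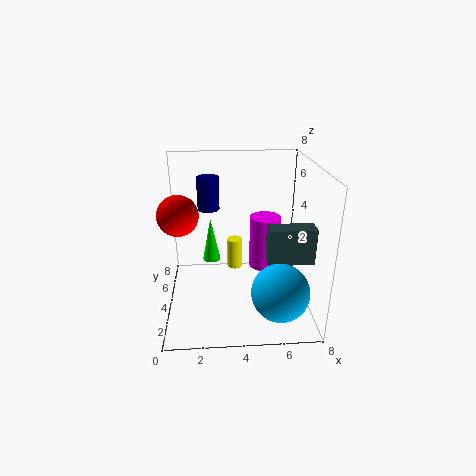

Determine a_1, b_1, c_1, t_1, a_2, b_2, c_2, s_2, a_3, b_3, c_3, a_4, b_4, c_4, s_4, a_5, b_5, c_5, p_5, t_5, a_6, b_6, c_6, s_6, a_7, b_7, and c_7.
a_1 = 4, b_1 = 7, c_1 = 0.5, t_1 = 2, a_2 = 2.5, b_2 = 2, c_2 = 6.5, s_2 = 0.5, a_3 = 1, b_3 = 2.5, c_3 = 6, a_4 = 6, b_4 = 7, c_4 = 0.5, s_4 = 1, a_5 = 5.5, b_5 = 2.5, c_5 = 3, p_5 = 2.5, t_5 = 2, a_6 = 2.5, b_6 = 4.5, c_6 = 2.5, s_6 = 0.5, a_7 = 6, b_7 = 1.5, c_7 = 2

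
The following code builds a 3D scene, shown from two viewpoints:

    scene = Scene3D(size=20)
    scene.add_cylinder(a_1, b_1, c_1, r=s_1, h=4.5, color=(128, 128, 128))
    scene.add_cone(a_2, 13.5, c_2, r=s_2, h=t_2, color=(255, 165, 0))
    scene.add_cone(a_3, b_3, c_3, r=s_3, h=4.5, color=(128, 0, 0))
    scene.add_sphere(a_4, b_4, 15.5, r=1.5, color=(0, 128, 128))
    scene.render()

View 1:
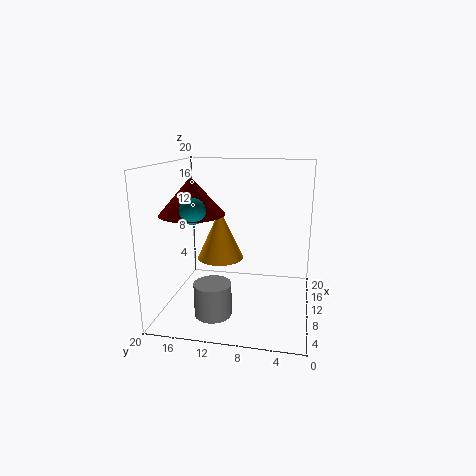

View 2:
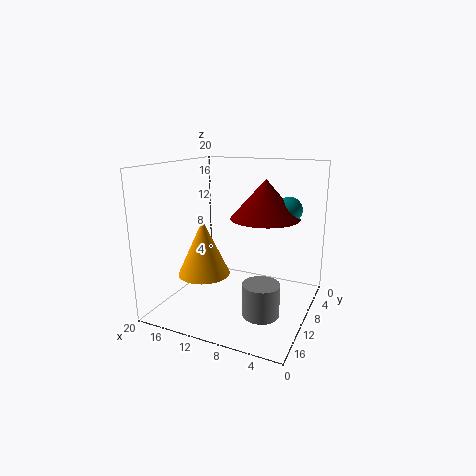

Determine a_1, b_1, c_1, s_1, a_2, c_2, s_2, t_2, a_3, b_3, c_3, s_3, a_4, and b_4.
a_1 = 5.5
b_1 = 12.5
c_1 = 0.5
s_1 = 2.5
a_2 = 13.5
c_2 = 5.5
s_2 = 3.5
t_2 = 7.5
a_3 = 4.5
b_3 = 14.5
c_3 = 14.5
s_3 = 4
a_4 = 2
b_4 = 13.5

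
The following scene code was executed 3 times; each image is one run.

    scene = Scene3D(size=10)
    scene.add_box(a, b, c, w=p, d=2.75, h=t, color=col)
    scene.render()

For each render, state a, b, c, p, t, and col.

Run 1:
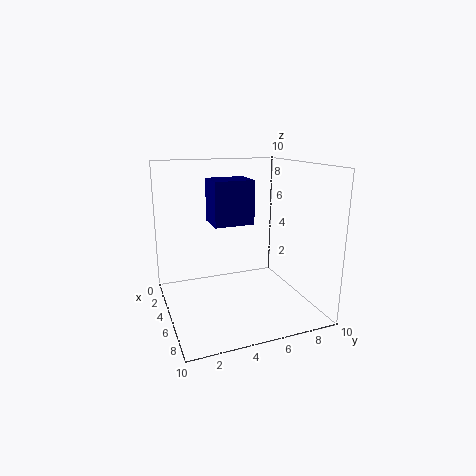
a = 3.25, b = 3.25, c = 6, p = 2.25, t = 3, col = 'navy'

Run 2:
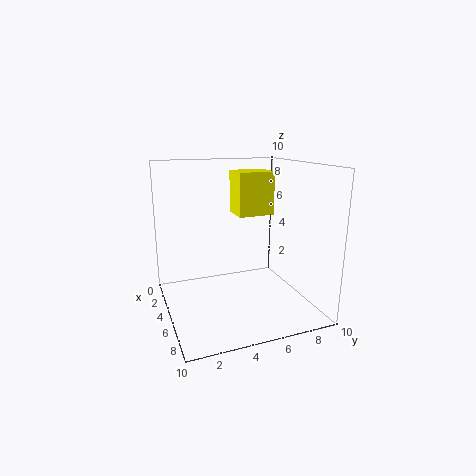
a = 1.25, b = 5.75, c = 6, p = 2.25, t = 3.25, col = 'yellow'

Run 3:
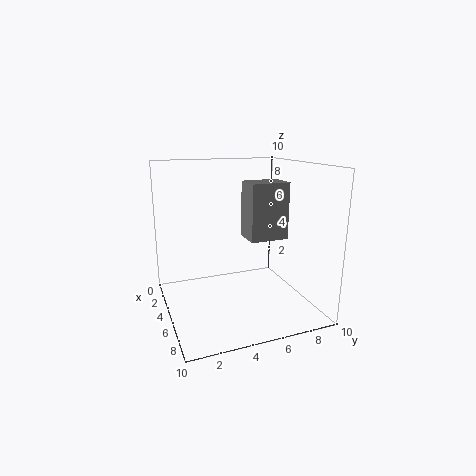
a = 3.75, b = 5.75, c = 4.75, p = 2, t = 4, col = 'gray'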